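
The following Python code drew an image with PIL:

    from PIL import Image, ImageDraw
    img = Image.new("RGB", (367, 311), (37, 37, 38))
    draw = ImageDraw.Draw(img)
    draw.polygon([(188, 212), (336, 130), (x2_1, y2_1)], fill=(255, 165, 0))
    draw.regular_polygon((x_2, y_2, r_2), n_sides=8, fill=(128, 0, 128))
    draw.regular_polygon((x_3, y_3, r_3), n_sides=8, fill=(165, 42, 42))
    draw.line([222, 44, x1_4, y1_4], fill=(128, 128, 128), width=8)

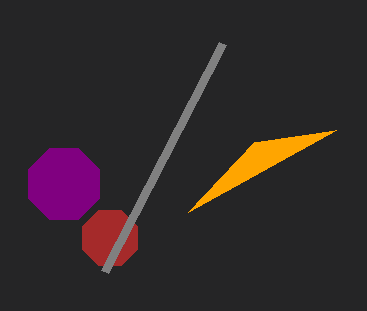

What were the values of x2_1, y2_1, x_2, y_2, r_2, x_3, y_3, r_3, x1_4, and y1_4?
x2_1 = 254; y2_1 = 142; x_2 = 64; y_2 = 184; r_2 = 38; x_3 = 110; y_3 = 238; r_3 = 30; x1_4 = 104; y1_4 = 272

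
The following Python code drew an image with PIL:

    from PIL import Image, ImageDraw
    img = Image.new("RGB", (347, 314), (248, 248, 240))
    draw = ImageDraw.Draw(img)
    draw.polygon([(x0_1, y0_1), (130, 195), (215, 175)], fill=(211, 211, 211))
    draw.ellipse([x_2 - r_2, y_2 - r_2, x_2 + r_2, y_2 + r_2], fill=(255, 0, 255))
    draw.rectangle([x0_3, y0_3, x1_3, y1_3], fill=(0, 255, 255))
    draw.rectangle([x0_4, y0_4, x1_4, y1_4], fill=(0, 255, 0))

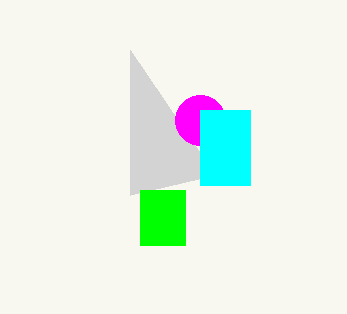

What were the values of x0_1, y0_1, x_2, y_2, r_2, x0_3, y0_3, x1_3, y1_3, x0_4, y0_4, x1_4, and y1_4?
x0_1 = 130, y0_1 = 50, x_2 = 200, y_2 = 120, r_2 = 25, x0_3 = 200, y0_3 = 110, x1_3 = 250, y1_3 = 185, x0_4 = 140, y0_4 = 190, x1_4 = 185, y1_4 = 245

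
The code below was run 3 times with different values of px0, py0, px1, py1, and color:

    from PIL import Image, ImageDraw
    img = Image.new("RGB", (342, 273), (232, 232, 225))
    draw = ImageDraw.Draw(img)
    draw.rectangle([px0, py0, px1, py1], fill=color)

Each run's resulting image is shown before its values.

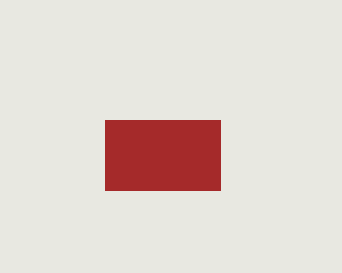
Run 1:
px0 = 105; py0 = 120; px1 = 220; py1 = 190; color = 'brown'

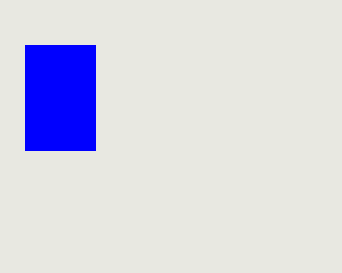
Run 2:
px0 = 25
py0 = 45
px1 = 95
py1 = 150
color = 'blue'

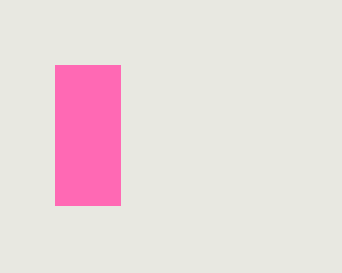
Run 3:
px0 = 55, py0 = 65, px1 = 120, py1 = 205, color = 'hotpink'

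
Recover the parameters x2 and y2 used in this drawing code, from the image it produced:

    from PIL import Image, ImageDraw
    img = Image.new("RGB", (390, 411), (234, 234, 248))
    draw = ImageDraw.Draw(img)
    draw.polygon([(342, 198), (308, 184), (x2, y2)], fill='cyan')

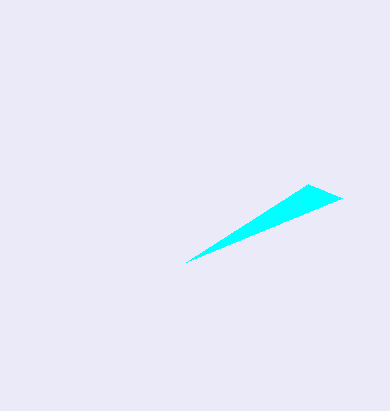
x2 = 186
y2 = 262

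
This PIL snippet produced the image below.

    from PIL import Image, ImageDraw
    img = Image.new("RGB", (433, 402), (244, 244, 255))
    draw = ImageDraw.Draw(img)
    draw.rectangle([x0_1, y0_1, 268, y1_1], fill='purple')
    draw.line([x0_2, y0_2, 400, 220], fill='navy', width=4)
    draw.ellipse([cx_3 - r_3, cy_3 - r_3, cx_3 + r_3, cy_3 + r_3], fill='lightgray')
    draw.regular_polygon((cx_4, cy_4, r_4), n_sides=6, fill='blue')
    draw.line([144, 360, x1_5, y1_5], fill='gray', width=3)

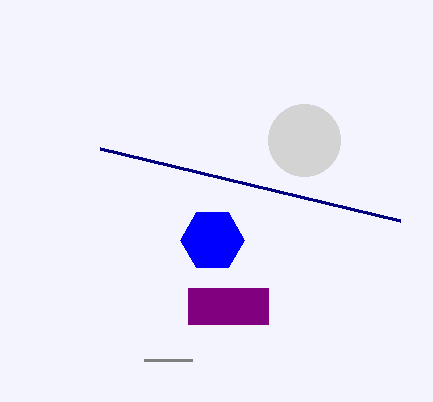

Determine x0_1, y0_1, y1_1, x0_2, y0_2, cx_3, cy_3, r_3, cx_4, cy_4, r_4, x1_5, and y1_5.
x0_1 = 188, y0_1 = 288, y1_1 = 324, x0_2 = 100, y0_2 = 148, cx_3 = 304, cy_3 = 140, r_3 = 36, cx_4 = 212, cy_4 = 240, r_4 = 32, x1_5 = 192, y1_5 = 360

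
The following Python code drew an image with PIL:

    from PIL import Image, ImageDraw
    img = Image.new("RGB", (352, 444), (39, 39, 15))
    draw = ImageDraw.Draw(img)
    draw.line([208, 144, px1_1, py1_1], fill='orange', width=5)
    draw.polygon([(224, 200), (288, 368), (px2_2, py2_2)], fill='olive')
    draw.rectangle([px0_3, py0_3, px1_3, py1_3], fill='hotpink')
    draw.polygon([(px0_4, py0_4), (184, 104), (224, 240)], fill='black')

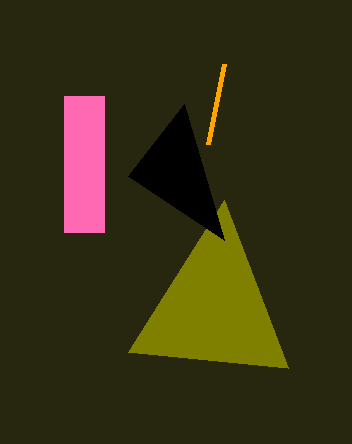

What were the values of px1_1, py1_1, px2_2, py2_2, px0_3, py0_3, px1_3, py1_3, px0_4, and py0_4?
px1_1 = 224; py1_1 = 64; px2_2 = 128; py2_2 = 352; px0_3 = 64; py0_3 = 96; px1_3 = 104; py1_3 = 232; px0_4 = 128; py0_4 = 176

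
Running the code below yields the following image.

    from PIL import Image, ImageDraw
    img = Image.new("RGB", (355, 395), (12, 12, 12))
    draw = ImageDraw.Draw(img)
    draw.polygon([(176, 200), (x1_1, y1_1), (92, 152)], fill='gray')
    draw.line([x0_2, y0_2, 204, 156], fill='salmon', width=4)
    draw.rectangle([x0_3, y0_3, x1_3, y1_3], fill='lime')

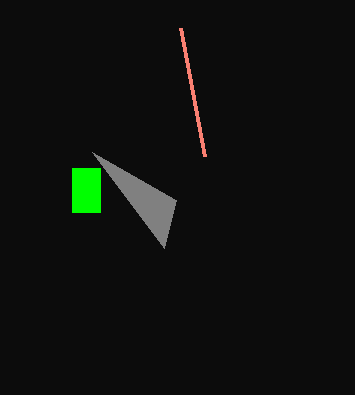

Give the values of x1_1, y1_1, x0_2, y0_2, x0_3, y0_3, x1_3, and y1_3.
x1_1 = 164, y1_1 = 248, x0_2 = 180, y0_2 = 28, x0_3 = 72, y0_3 = 168, x1_3 = 100, y1_3 = 212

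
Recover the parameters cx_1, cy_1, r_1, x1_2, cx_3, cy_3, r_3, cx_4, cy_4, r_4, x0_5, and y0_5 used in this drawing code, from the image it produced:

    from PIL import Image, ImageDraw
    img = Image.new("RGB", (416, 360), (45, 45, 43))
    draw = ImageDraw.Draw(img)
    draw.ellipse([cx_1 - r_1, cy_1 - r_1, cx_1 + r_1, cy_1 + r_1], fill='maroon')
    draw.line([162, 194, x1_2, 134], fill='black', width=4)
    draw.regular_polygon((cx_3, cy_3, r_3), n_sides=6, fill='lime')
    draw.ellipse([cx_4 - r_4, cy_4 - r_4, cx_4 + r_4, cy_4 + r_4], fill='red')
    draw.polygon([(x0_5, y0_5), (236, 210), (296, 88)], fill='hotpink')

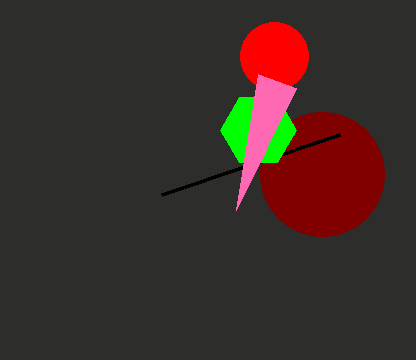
cx_1 = 322
cy_1 = 174
r_1 = 62
x1_2 = 340
cx_3 = 258
cy_3 = 130
r_3 = 38
cx_4 = 274
cy_4 = 56
r_4 = 34
x0_5 = 258
y0_5 = 74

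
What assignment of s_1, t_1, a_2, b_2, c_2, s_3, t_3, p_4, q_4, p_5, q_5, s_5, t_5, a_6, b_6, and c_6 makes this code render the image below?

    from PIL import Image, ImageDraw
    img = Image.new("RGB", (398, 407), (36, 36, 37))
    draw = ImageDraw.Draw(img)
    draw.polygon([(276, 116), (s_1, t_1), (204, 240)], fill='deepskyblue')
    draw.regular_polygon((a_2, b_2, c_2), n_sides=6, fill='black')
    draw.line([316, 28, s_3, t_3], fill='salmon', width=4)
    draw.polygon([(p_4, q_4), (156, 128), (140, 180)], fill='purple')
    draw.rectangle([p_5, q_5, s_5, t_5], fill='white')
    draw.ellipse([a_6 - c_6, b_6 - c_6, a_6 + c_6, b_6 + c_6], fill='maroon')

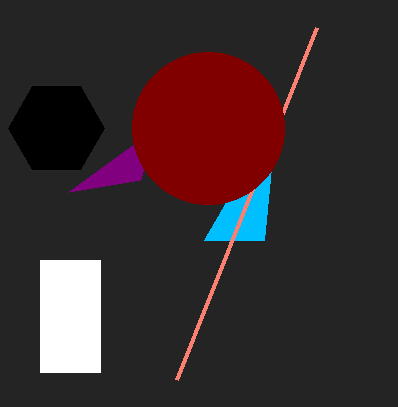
s_1 = 264, t_1 = 240, a_2 = 56, b_2 = 128, c_2 = 48, s_3 = 176, t_3 = 380, p_4 = 68, q_4 = 192, p_5 = 40, q_5 = 260, s_5 = 100, t_5 = 372, a_6 = 208, b_6 = 128, c_6 = 76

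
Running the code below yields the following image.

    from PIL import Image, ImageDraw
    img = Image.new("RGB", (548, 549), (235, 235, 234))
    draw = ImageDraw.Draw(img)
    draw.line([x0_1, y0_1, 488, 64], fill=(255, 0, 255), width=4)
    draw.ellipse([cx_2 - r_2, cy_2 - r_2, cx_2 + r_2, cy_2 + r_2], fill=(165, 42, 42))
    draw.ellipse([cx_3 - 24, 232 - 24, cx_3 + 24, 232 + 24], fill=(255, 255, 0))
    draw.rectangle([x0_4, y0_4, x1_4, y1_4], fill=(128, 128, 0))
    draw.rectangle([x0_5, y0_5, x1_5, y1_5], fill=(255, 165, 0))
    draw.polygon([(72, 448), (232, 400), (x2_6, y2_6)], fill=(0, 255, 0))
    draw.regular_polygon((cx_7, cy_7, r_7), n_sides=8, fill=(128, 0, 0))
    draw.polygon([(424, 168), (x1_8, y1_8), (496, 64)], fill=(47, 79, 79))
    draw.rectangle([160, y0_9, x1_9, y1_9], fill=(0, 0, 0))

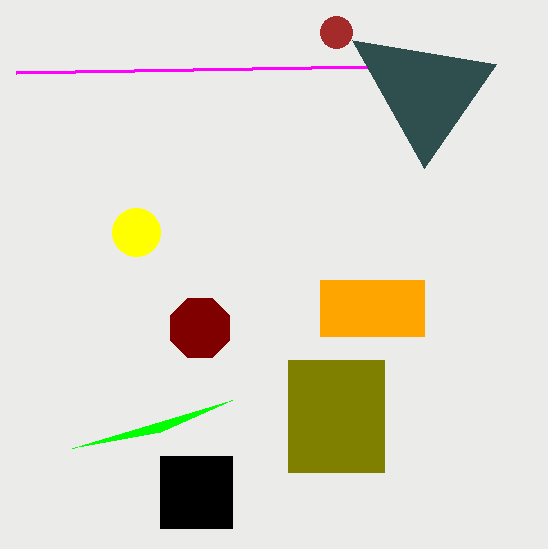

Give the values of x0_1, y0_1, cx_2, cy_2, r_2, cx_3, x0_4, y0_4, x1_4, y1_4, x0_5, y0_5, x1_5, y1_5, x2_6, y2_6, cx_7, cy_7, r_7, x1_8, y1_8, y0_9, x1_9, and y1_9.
x0_1 = 16, y0_1 = 72, cx_2 = 336, cy_2 = 32, r_2 = 16, cx_3 = 136, x0_4 = 288, y0_4 = 360, x1_4 = 384, y1_4 = 472, x0_5 = 320, y0_5 = 280, x1_5 = 424, y1_5 = 336, x2_6 = 160, y2_6 = 432, cx_7 = 200, cy_7 = 328, r_7 = 32, x1_8 = 352, y1_8 = 40, y0_9 = 456, x1_9 = 232, y1_9 = 528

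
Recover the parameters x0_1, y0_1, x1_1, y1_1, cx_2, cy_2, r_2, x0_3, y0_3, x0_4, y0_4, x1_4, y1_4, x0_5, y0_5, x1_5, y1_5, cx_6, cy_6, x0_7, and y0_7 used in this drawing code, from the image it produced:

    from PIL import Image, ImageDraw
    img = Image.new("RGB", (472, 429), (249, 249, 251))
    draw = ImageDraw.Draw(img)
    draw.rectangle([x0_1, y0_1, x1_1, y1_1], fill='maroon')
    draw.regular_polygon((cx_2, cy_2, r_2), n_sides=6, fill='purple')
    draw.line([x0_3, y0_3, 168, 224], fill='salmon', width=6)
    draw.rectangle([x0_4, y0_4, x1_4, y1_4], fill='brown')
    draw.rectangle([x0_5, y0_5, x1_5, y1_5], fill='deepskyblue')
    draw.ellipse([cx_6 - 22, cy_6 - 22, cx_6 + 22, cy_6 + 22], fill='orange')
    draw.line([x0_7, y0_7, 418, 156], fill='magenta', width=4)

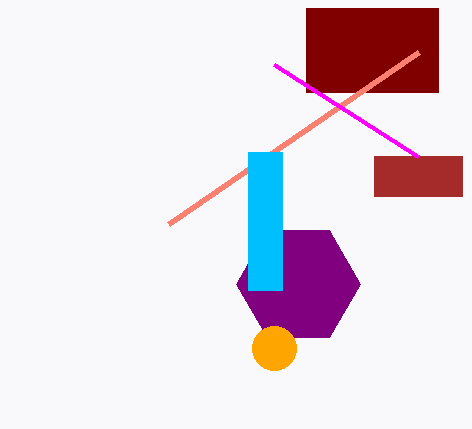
x0_1 = 306; y0_1 = 8; x1_1 = 438; y1_1 = 92; cx_2 = 298; cy_2 = 284; r_2 = 62; x0_3 = 418; y0_3 = 52; x0_4 = 374; y0_4 = 156; x1_4 = 462; y1_4 = 196; x0_5 = 248; y0_5 = 152; x1_5 = 282; y1_5 = 290; cx_6 = 274; cy_6 = 348; x0_7 = 274; y0_7 = 64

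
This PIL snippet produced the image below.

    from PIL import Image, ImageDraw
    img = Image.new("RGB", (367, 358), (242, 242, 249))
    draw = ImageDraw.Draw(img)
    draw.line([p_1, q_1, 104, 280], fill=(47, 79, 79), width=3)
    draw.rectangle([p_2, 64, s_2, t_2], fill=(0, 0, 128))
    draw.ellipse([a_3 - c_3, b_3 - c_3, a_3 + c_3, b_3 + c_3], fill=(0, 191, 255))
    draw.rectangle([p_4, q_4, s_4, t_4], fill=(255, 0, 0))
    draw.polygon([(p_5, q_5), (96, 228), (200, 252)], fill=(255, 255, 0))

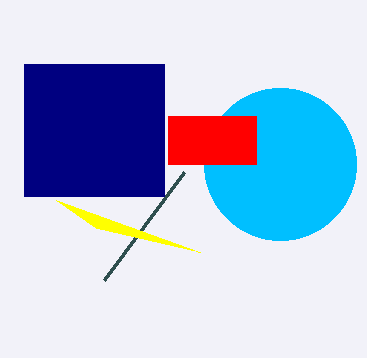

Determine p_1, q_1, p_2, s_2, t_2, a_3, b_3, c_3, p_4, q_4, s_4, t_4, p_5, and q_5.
p_1 = 184, q_1 = 172, p_2 = 24, s_2 = 164, t_2 = 196, a_3 = 280, b_3 = 164, c_3 = 76, p_4 = 168, q_4 = 116, s_4 = 256, t_4 = 164, p_5 = 56, q_5 = 200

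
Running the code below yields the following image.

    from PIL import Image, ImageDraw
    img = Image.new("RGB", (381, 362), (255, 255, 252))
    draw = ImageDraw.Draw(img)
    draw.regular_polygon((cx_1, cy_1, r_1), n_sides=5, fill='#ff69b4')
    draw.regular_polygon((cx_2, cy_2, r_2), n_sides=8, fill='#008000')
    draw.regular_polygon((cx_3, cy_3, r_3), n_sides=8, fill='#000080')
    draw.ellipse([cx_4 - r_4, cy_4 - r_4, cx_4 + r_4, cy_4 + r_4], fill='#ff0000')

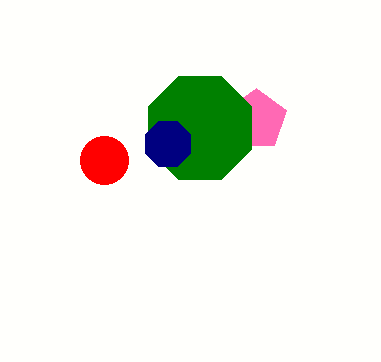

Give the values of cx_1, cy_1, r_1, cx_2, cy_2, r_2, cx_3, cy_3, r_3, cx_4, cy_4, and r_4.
cx_1 = 256
cy_1 = 120
r_1 = 32
cx_2 = 200
cy_2 = 128
r_2 = 56
cx_3 = 168
cy_3 = 144
r_3 = 24
cx_4 = 104
cy_4 = 160
r_4 = 24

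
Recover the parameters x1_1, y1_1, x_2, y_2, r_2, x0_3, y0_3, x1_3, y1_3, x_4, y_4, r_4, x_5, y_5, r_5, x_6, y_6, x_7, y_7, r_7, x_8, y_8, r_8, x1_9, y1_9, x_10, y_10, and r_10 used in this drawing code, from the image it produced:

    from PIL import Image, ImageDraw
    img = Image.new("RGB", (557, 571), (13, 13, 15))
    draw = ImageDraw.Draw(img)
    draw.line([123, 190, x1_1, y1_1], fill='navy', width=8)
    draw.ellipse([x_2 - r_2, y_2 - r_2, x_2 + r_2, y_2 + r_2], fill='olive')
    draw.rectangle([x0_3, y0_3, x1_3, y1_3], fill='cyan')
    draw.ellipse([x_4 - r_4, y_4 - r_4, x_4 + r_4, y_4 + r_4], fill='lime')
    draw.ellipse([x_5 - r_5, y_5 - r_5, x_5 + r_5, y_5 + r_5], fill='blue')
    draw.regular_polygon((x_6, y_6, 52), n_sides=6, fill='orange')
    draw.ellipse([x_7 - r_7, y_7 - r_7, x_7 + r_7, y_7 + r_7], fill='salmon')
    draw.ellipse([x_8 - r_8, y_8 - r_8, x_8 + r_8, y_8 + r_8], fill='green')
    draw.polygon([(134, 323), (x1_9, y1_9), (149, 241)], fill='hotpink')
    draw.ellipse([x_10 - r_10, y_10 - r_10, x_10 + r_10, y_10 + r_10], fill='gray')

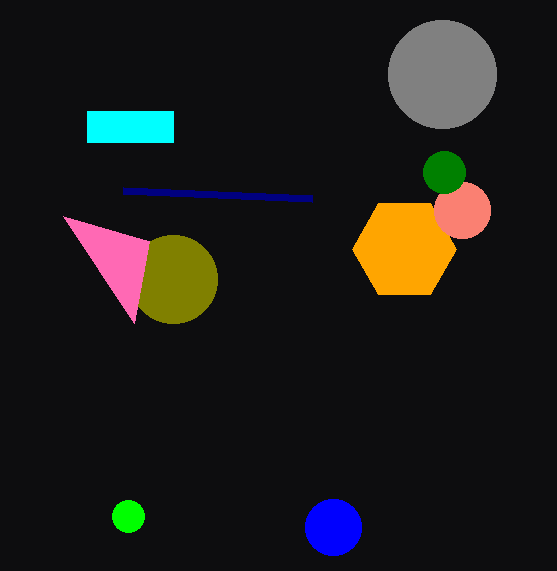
x1_1 = 312, y1_1 = 198, x_2 = 173, y_2 = 279, r_2 = 44, x0_3 = 87, y0_3 = 111, x1_3 = 173, y1_3 = 142, x_4 = 128, y_4 = 516, r_4 = 16, x_5 = 333, y_5 = 527, r_5 = 28, x_6 = 404, y_6 = 249, x_7 = 462, y_7 = 210, r_7 = 28, x_8 = 444, y_8 = 172, r_8 = 21, x1_9 = 63, y1_9 = 216, x_10 = 442, y_10 = 74, r_10 = 54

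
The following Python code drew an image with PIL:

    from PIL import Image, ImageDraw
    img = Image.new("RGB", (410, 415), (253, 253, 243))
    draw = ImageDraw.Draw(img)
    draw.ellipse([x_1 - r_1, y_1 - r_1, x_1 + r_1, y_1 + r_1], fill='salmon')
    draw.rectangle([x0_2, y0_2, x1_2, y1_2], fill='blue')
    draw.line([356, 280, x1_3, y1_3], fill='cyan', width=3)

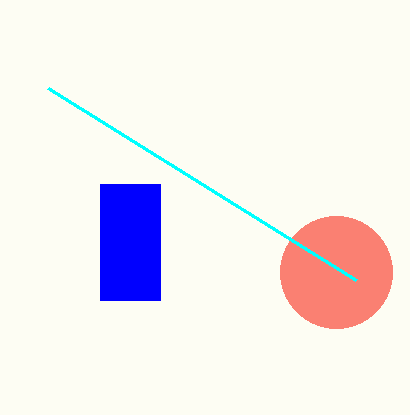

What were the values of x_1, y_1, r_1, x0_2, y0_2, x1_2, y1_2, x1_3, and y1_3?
x_1 = 336; y_1 = 272; r_1 = 56; x0_2 = 100; y0_2 = 184; x1_2 = 160; y1_2 = 300; x1_3 = 48; y1_3 = 88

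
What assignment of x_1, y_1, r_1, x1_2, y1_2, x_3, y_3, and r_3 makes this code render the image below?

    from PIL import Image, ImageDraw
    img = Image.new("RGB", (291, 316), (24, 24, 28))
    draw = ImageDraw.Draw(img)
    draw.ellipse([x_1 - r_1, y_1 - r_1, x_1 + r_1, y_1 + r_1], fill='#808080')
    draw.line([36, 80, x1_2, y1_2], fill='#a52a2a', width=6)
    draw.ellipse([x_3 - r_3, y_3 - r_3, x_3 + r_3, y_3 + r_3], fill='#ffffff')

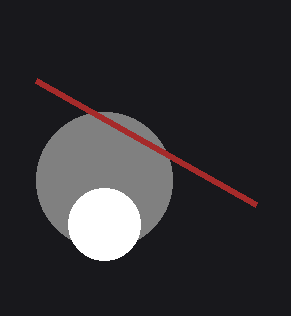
x_1 = 104; y_1 = 180; r_1 = 68; x1_2 = 256; y1_2 = 204; x_3 = 104; y_3 = 224; r_3 = 36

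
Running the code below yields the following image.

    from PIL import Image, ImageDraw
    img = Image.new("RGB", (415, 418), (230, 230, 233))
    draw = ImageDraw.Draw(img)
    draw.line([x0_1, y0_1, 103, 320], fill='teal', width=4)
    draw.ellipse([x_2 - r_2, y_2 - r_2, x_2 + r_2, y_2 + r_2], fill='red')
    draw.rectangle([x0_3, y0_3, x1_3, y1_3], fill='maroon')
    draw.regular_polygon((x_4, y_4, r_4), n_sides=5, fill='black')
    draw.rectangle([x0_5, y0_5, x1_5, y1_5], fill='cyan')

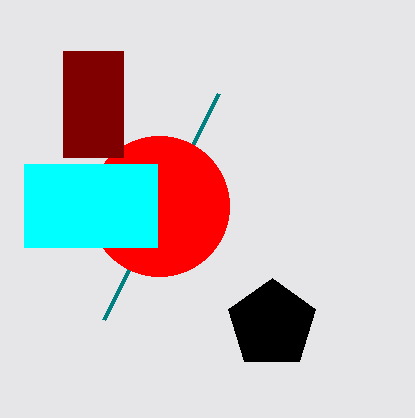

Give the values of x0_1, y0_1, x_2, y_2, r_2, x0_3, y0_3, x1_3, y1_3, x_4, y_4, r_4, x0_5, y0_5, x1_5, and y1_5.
x0_1 = 218
y0_1 = 94
x_2 = 159
y_2 = 206
r_2 = 70
x0_3 = 63
y0_3 = 51
x1_3 = 123
y1_3 = 157
x_4 = 272
y_4 = 324
r_4 = 46
x0_5 = 24
y0_5 = 164
x1_5 = 157
y1_5 = 247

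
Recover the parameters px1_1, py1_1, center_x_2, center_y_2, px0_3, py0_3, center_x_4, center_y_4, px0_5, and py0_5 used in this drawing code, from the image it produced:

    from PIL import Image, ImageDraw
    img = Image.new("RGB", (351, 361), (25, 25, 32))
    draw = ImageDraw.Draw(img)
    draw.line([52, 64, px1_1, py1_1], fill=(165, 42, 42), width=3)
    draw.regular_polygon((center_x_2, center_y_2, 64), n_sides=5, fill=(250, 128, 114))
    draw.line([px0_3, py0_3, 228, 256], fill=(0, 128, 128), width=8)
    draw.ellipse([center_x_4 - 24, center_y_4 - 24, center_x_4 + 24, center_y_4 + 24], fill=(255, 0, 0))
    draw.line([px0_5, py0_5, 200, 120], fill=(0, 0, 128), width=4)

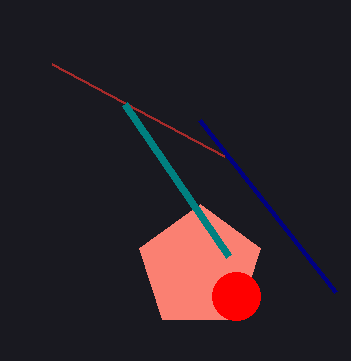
px1_1 = 224
py1_1 = 156
center_x_2 = 200
center_y_2 = 268
px0_3 = 124
py0_3 = 104
center_x_4 = 236
center_y_4 = 296
px0_5 = 336
py0_5 = 292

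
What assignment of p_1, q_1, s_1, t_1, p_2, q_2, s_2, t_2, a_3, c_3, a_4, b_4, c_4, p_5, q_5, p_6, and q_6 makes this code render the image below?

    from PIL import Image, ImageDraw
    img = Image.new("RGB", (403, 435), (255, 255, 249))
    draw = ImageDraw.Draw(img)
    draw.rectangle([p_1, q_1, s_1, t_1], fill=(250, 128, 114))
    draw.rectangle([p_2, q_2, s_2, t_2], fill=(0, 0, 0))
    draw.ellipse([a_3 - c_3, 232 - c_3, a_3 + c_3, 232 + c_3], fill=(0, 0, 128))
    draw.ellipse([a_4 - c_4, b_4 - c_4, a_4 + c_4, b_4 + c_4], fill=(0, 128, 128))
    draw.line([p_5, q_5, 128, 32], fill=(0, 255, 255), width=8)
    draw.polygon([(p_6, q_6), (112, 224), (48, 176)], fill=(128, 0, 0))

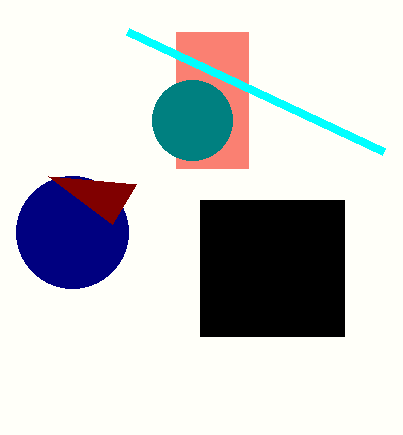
p_1 = 176; q_1 = 32; s_1 = 248; t_1 = 168; p_2 = 200; q_2 = 200; s_2 = 344; t_2 = 336; a_3 = 72; c_3 = 56; a_4 = 192; b_4 = 120; c_4 = 40; p_5 = 384; q_5 = 152; p_6 = 136; q_6 = 184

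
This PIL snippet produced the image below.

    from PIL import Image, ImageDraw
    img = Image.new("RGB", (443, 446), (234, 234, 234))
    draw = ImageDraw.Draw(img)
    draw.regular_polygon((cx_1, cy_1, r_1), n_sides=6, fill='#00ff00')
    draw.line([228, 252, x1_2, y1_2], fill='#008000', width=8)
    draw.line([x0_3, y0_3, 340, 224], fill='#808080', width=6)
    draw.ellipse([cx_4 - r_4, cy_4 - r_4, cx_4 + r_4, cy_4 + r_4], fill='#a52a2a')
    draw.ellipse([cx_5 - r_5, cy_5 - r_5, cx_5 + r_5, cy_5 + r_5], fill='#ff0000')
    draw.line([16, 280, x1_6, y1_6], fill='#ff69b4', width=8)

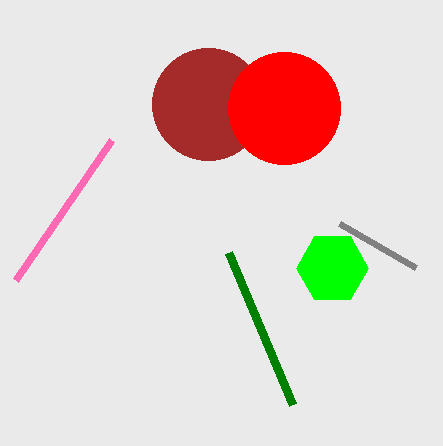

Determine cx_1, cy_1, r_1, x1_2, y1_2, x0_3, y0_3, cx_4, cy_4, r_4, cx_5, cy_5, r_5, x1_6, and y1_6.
cx_1 = 332
cy_1 = 268
r_1 = 36
x1_2 = 292
y1_2 = 404
x0_3 = 416
y0_3 = 268
cx_4 = 208
cy_4 = 104
r_4 = 56
cx_5 = 284
cy_5 = 108
r_5 = 56
x1_6 = 112
y1_6 = 140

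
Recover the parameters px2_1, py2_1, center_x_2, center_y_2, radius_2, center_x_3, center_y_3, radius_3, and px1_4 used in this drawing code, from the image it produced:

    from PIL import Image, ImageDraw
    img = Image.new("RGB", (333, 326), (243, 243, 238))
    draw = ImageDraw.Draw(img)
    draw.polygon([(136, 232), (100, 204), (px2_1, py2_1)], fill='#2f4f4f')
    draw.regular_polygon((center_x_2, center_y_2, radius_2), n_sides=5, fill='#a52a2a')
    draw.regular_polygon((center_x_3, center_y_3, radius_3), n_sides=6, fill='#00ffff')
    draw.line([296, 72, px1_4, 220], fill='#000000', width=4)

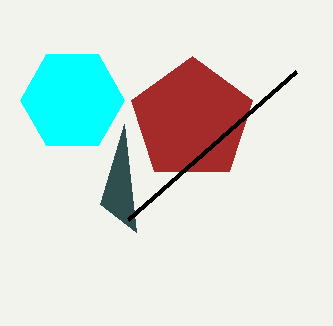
px2_1 = 124; py2_1 = 124; center_x_2 = 192; center_y_2 = 120; radius_2 = 64; center_x_3 = 72; center_y_3 = 100; radius_3 = 52; px1_4 = 128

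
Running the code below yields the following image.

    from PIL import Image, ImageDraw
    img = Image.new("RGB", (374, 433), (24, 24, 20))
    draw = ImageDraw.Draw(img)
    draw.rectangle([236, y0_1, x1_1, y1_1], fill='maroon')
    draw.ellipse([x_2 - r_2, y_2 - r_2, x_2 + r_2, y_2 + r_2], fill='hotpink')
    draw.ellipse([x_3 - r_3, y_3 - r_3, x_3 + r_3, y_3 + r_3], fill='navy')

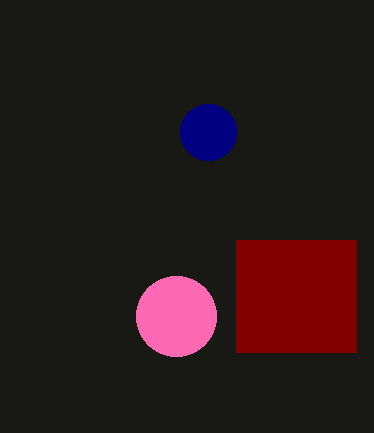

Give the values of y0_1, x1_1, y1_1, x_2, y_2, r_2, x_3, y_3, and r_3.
y0_1 = 240; x1_1 = 356; y1_1 = 352; x_2 = 176; y_2 = 316; r_2 = 40; x_3 = 208; y_3 = 132; r_3 = 28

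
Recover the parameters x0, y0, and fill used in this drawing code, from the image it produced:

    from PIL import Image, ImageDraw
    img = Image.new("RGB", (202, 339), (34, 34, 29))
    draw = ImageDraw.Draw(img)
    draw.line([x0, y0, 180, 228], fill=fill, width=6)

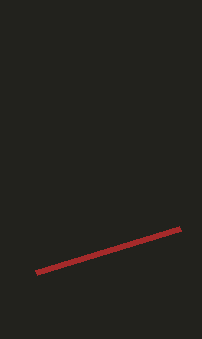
x0 = 36; y0 = 272; fill = 'brown'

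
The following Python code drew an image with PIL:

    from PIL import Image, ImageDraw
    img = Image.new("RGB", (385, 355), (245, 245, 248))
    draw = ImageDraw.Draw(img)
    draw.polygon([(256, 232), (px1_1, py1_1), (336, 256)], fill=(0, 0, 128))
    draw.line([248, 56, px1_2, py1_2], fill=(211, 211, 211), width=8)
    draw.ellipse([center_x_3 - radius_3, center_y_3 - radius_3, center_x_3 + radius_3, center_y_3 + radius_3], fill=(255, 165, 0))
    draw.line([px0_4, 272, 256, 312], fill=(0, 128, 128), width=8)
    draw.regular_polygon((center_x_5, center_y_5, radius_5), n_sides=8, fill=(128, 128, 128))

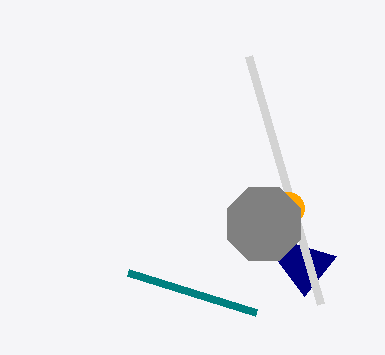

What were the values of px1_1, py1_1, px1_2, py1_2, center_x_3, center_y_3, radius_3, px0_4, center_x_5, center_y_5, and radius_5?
px1_1 = 304; py1_1 = 296; px1_2 = 320; py1_2 = 304; center_x_3 = 288; center_y_3 = 208; radius_3 = 16; px0_4 = 128; center_x_5 = 264; center_y_5 = 224; radius_5 = 40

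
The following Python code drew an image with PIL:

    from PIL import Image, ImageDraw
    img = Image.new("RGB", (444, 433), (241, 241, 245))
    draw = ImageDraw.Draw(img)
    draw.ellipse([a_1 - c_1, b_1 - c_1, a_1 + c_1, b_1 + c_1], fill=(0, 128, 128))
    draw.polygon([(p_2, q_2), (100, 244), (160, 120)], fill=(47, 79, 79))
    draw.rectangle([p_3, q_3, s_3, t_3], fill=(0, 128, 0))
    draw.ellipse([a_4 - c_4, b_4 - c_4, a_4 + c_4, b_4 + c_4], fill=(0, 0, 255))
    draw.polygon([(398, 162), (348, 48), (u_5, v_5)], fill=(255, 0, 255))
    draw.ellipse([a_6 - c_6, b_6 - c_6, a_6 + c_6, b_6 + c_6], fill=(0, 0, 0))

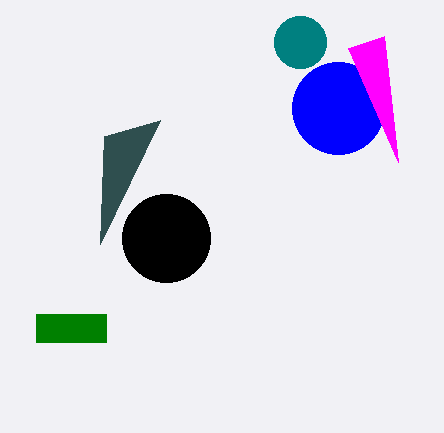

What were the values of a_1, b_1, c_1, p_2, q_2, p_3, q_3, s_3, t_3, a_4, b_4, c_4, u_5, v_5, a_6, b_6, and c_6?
a_1 = 300; b_1 = 42; c_1 = 26; p_2 = 104; q_2 = 136; p_3 = 36; q_3 = 314; s_3 = 106; t_3 = 342; a_4 = 338; b_4 = 108; c_4 = 46; u_5 = 384; v_5 = 36; a_6 = 166; b_6 = 238; c_6 = 44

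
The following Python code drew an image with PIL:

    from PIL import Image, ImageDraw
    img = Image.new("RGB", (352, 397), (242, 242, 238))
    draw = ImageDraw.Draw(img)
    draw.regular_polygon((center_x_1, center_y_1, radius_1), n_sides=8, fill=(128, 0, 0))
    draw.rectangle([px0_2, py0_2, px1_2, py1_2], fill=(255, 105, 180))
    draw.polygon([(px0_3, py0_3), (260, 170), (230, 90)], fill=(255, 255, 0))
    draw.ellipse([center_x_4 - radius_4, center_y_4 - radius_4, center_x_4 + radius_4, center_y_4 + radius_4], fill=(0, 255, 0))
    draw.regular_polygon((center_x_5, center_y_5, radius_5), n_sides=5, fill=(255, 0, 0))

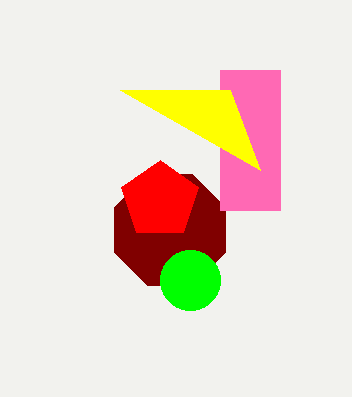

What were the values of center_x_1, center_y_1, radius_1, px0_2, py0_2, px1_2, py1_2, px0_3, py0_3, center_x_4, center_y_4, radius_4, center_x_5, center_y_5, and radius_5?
center_x_1 = 170, center_y_1 = 230, radius_1 = 60, px0_2 = 220, py0_2 = 70, px1_2 = 280, py1_2 = 210, px0_3 = 120, py0_3 = 90, center_x_4 = 190, center_y_4 = 280, radius_4 = 30, center_x_5 = 160, center_y_5 = 200, radius_5 = 40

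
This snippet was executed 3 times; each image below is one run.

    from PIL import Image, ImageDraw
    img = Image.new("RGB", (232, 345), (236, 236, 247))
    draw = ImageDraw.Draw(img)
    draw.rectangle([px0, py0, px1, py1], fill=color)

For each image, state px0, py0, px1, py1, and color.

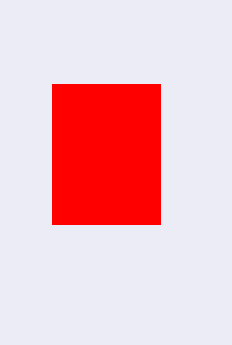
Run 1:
px0 = 52; py0 = 84; px1 = 160; py1 = 224; color = 'red'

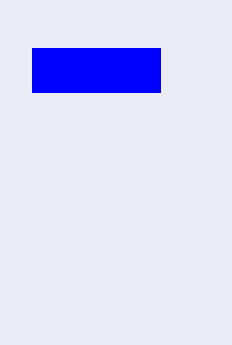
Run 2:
px0 = 32
py0 = 48
px1 = 160
py1 = 92
color = 'blue'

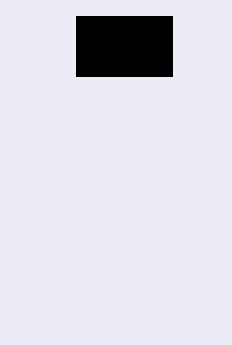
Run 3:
px0 = 76, py0 = 16, px1 = 172, py1 = 76, color = 'black'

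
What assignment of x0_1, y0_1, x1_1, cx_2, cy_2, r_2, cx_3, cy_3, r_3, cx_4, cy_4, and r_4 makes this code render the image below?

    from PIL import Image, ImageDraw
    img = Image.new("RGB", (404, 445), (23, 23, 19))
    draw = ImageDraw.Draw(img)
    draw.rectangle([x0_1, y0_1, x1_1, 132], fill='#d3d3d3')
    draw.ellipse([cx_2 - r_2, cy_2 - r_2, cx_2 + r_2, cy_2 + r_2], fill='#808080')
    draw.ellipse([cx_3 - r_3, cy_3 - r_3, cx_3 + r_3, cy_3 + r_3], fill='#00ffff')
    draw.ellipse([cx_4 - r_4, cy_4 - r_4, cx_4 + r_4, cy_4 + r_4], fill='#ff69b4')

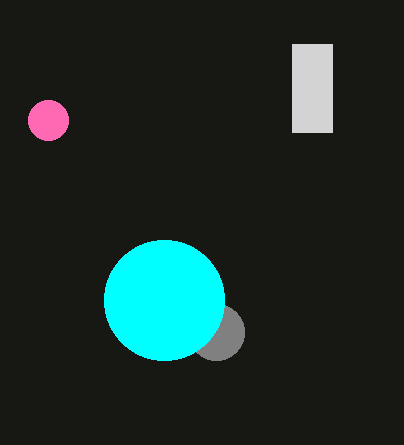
x0_1 = 292; y0_1 = 44; x1_1 = 332; cx_2 = 216; cy_2 = 332; r_2 = 28; cx_3 = 164; cy_3 = 300; r_3 = 60; cx_4 = 48; cy_4 = 120; r_4 = 20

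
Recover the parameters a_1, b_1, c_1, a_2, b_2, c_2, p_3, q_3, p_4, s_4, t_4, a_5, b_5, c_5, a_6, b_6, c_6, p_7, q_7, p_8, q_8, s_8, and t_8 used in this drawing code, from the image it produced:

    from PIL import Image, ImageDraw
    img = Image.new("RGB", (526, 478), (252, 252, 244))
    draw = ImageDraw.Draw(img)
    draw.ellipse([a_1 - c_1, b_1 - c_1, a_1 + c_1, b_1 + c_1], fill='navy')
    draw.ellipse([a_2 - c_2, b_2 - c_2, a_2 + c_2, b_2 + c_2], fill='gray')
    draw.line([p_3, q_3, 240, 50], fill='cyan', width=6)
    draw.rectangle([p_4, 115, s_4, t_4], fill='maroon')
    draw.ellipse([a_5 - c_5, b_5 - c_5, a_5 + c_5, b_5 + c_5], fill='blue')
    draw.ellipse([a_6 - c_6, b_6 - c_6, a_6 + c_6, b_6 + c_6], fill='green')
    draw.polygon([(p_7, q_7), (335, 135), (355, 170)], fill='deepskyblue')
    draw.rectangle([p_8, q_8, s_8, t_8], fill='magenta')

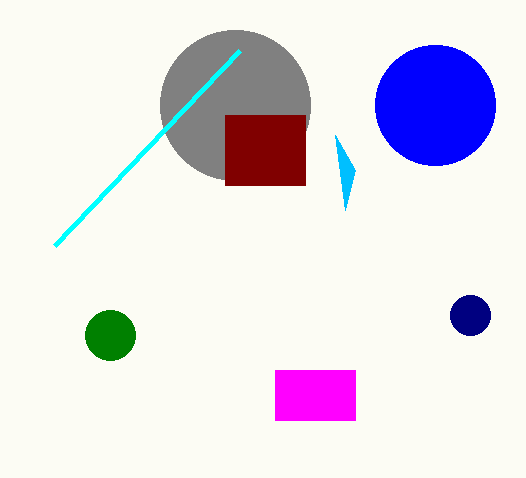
a_1 = 470, b_1 = 315, c_1 = 20, a_2 = 235, b_2 = 105, c_2 = 75, p_3 = 55, q_3 = 245, p_4 = 225, s_4 = 305, t_4 = 185, a_5 = 435, b_5 = 105, c_5 = 60, a_6 = 110, b_6 = 335, c_6 = 25, p_7 = 345, q_7 = 210, p_8 = 275, q_8 = 370, s_8 = 355, t_8 = 420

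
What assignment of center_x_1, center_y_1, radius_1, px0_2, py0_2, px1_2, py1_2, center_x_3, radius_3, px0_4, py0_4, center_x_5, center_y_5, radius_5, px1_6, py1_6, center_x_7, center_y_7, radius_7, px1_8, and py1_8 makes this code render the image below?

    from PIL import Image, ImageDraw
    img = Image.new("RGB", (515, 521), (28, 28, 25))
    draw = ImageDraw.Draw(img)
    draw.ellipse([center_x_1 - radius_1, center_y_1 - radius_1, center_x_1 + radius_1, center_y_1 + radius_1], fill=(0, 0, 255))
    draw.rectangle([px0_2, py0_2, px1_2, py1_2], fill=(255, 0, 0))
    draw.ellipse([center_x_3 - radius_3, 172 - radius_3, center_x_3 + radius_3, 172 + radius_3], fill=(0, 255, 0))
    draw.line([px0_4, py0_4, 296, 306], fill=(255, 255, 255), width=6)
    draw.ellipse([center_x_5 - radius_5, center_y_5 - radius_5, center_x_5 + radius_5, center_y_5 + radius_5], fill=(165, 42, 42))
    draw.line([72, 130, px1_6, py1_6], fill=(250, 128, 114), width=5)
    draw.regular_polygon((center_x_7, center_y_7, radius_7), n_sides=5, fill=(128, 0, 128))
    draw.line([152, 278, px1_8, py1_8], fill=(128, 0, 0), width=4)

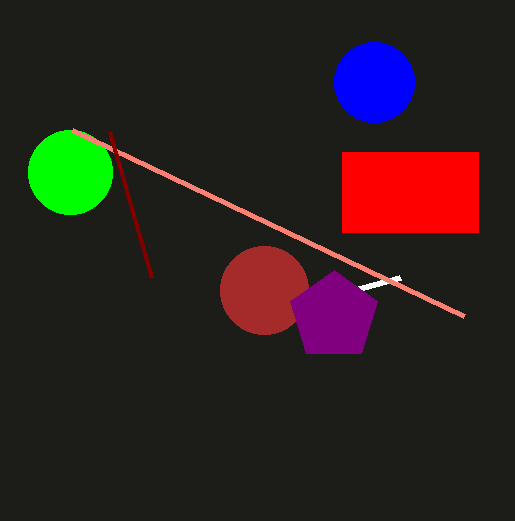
center_x_1 = 374, center_y_1 = 82, radius_1 = 40, px0_2 = 342, py0_2 = 152, px1_2 = 478, py1_2 = 232, center_x_3 = 70, radius_3 = 42, px0_4 = 400, py0_4 = 278, center_x_5 = 264, center_y_5 = 290, radius_5 = 44, px1_6 = 464, py1_6 = 316, center_x_7 = 334, center_y_7 = 316, radius_7 = 46, px1_8 = 110, py1_8 = 132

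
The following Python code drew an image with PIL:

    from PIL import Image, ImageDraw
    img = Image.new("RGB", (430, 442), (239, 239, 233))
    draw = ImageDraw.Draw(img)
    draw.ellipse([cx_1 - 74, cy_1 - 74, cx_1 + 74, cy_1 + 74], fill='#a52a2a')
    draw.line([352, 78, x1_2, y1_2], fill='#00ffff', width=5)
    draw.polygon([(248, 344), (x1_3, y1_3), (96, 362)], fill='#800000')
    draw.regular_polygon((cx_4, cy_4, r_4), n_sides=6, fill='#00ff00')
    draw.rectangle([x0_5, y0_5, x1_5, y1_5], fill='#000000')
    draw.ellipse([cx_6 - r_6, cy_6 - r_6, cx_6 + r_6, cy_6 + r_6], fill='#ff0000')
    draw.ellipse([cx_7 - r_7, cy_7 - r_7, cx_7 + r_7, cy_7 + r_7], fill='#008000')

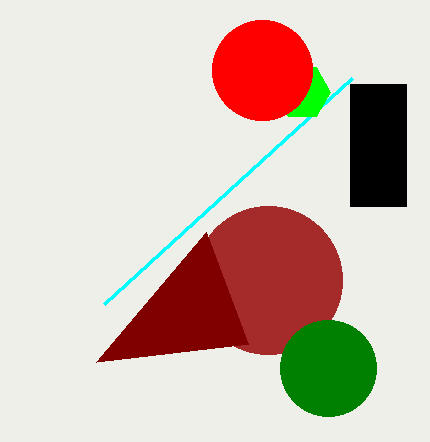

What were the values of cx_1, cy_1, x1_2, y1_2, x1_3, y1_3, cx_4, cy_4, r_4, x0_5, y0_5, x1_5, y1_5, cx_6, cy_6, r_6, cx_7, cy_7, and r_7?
cx_1 = 268; cy_1 = 280; x1_2 = 104; y1_2 = 304; x1_3 = 206; y1_3 = 232; cx_4 = 302; cy_4 = 92; r_4 = 28; x0_5 = 350; y0_5 = 84; x1_5 = 406; y1_5 = 206; cx_6 = 262; cy_6 = 70; r_6 = 50; cx_7 = 328; cy_7 = 368; r_7 = 48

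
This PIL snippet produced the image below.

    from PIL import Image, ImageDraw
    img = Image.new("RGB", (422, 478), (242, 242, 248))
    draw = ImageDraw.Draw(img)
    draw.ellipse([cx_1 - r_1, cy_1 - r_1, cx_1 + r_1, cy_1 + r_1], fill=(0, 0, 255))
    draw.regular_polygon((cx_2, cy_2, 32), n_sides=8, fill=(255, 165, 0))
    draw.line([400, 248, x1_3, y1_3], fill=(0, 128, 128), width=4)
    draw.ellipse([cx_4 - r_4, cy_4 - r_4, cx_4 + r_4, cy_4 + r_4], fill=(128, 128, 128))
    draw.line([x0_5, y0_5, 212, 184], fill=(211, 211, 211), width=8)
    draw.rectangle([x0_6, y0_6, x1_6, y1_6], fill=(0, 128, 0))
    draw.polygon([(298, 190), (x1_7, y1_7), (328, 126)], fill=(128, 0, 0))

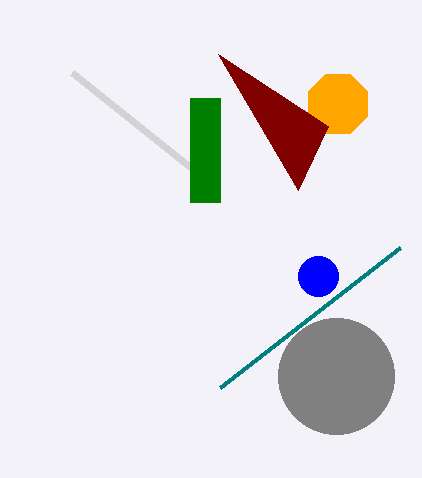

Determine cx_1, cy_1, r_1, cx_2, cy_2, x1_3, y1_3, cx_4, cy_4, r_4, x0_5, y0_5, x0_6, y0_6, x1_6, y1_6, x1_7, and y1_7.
cx_1 = 318
cy_1 = 276
r_1 = 20
cx_2 = 338
cy_2 = 104
x1_3 = 220
y1_3 = 388
cx_4 = 336
cy_4 = 376
r_4 = 58
x0_5 = 72
y0_5 = 72
x0_6 = 190
y0_6 = 98
x1_6 = 220
y1_6 = 202
x1_7 = 218
y1_7 = 54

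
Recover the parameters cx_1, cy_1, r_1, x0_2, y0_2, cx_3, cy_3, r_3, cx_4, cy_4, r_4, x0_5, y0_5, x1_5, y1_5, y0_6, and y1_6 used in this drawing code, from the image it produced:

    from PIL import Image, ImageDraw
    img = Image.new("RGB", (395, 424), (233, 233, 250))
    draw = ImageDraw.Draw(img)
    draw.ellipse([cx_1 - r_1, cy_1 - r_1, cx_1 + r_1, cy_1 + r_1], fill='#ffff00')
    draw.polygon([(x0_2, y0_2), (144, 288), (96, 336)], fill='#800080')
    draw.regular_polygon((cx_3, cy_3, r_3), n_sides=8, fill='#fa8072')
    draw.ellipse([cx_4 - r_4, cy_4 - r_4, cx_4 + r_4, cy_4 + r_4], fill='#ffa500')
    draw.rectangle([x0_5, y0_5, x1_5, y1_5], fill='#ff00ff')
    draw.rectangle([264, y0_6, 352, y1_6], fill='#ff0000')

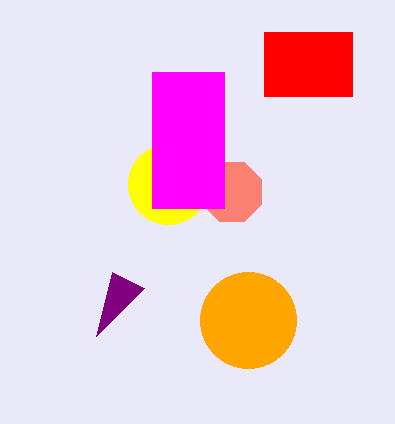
cx_1 = 168
cy_1 = 184
r_1 = 40
x0_2 = 112
y0_2 = 272
cx_3 = 232
cy_3 = 192
r_3 = 32
cx_4 = 248
cy_4 = 320
r_4 = 48
x0_5 = 152
y0_5 = 72
x1_5 = 224
y1_5 = 208
y0_6 = 32
y1_6 = 96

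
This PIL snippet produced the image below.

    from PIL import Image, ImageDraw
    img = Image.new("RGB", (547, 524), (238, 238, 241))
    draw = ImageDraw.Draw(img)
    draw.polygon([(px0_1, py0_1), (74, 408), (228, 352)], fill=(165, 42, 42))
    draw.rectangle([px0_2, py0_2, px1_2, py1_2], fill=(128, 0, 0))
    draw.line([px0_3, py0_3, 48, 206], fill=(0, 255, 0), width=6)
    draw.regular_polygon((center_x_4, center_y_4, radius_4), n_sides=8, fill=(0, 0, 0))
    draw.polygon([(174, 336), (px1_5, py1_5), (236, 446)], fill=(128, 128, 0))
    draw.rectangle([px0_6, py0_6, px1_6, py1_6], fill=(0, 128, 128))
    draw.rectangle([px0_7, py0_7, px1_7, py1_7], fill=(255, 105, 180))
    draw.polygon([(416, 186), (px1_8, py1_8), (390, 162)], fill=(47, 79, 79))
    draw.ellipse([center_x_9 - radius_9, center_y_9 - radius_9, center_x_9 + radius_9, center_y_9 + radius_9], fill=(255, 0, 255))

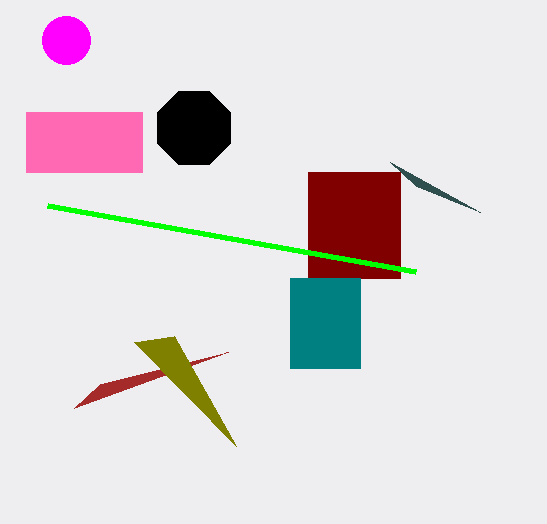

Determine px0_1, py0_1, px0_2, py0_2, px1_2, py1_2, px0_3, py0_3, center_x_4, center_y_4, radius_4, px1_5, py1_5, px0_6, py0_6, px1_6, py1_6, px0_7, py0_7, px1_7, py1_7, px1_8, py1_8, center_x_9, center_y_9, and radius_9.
px0_1 = 100; py0_1 = 384; px0_2 = 308; py0_2 = 172; px1_2 = 400; py1_2 = 278; px0_3 = 416; py0_3 = 272; center_x_4 = 194; center_y_4 = 128; radius_4 = 40; px1_5 = 134; py1_5 = 342; px0_6 = 290; py0_6 = 278; px1_6 = 360; py1_6 = 368; px0_7 = 26; py0_7 = 112; px1_7 = 142; py1_7 = 172; px1_8 = 480; py1_8 = 212; center_x_9 = 66; center_y_9 = 40; radius_9 = 24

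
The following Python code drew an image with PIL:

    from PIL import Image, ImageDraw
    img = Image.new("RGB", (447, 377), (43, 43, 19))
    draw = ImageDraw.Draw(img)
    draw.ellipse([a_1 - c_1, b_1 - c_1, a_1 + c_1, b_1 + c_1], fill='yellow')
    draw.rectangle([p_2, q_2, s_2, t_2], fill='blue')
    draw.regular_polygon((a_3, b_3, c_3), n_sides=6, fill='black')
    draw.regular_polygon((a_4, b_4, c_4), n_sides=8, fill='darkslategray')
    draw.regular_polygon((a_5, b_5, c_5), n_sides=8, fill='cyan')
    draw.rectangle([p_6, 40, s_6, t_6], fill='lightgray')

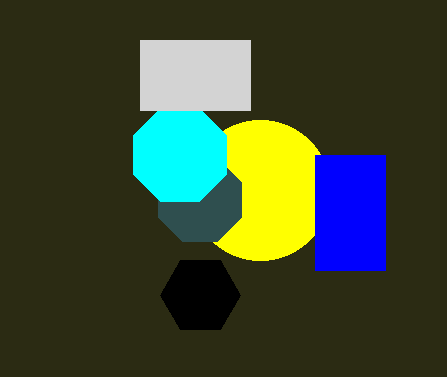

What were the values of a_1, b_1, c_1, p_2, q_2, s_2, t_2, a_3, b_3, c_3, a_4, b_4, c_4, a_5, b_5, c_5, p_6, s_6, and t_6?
a_1 = 260, b_1 = 190, c_1 = 70, p_2 = 315, q_2 = 155, s_2 = 385, t_2 = 270, a_3 = 200, b_3 = 295, c_3 = 40, a_4 = 200, b_4 = 200, c_4 = 45, a_5 = 180, b_5 = 155, c_5 = 50, p_6 = 140, s_6 = 250, t_6 = 110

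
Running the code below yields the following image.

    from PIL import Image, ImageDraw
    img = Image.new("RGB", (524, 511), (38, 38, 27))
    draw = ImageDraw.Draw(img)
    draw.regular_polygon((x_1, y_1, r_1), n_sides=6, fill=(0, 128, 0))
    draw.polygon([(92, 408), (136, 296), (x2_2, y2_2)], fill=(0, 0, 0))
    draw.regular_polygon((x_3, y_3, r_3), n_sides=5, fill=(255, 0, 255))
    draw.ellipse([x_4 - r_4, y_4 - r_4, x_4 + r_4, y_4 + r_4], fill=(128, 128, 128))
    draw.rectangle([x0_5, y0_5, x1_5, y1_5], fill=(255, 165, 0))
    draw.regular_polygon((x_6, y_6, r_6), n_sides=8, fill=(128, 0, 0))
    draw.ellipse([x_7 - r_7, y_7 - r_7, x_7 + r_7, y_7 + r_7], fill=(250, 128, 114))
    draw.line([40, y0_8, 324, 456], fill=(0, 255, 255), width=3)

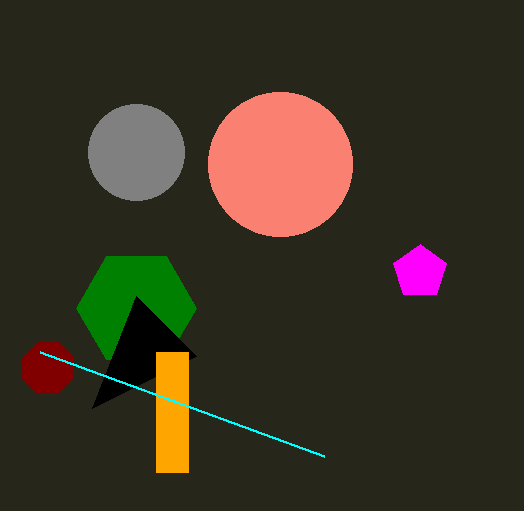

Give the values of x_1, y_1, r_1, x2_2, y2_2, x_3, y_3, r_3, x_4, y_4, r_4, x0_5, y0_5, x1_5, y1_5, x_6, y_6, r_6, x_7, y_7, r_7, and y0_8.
x_1 = 136, y_1 = 308, r_1 = 60, x2_2 = 196, y2_2 = 356, x_3 = 420, y_3 = 272, r_3 = 28, x_4 = 136, y_4 = 152, r_4 = 48, x0_5 = 156, y0_5 = 352, x1_5 = 188, y1_5 = 472, x_6 = 48, y_6 = 368, r_6 = 28, x_7 = 280, y_7 = 164, r_7 = 72, y0_8 = 352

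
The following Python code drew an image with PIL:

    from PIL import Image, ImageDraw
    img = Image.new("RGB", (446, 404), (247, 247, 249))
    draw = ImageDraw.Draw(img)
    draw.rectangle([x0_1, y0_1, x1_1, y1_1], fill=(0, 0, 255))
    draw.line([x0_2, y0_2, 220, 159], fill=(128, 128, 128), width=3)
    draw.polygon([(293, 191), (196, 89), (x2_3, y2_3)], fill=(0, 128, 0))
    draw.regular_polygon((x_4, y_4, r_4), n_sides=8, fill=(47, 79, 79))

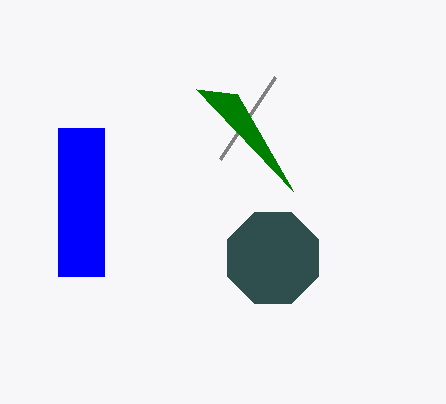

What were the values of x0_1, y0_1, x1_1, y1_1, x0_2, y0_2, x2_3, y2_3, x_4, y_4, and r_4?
x0_1 = 58; y0_1 = 128; x1_1 = 104; y1_1 = 276; x0_2 = 275; y0_2 = 77; x2_3 = 237; y2_3 = 94; x_4 = 273; y_4 = 258; r_4 = 49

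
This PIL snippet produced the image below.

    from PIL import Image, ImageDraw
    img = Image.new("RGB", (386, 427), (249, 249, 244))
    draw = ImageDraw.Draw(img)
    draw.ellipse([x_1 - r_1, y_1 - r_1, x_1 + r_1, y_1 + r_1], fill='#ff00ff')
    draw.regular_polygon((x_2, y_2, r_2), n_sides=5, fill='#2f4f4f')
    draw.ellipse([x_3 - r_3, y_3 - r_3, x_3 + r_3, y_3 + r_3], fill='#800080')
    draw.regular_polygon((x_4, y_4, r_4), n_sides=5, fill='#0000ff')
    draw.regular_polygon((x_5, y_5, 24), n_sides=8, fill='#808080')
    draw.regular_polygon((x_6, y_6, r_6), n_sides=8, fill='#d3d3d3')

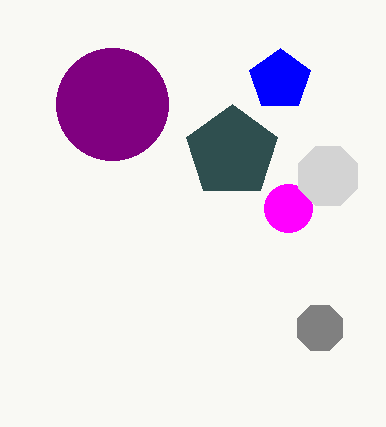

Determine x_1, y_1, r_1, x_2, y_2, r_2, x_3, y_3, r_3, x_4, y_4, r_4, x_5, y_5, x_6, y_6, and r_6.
x_1 = 288
y_1 = 208
r_1 = 24
x_2 = 232
y_2 = 152
r_2 = 48
x_3 = 112
y_3 = 104
r_3 = 56
x_4 = 280
y_4 = 80
r_4 = 32
x_5 = 320
y_5 = 328
x_6 = 328
y_6 = 176
r_6 = 32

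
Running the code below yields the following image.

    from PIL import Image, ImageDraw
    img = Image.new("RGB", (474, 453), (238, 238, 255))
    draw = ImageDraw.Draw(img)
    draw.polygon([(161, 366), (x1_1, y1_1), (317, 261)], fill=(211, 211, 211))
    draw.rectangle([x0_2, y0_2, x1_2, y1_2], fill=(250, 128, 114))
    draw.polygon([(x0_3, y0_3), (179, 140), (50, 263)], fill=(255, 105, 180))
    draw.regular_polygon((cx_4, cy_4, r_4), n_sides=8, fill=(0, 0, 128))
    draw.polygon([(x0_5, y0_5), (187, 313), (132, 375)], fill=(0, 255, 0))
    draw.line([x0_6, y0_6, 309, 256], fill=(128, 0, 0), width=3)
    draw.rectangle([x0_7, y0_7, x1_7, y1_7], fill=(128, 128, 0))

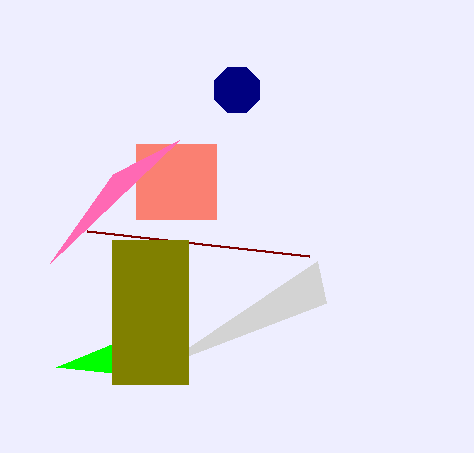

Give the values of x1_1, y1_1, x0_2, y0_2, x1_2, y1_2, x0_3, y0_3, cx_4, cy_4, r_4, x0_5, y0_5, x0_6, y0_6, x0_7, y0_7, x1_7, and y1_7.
x1_1 = 326, y1_1 = 303, x0_2 = 136, y0_2 = 144, x1_2 = 216, y1_2 = 219, x0_3 = 113, y0_3 = 174, cx_4 = 237, cy_4 = 90, r_4 = 24, x0_5 = 56, y0_5 = 367, x0_6 = 87, y0_6 = 231, x0_7 = 112, y0_7 = 240, x1_7 = 188, y1_7 = 384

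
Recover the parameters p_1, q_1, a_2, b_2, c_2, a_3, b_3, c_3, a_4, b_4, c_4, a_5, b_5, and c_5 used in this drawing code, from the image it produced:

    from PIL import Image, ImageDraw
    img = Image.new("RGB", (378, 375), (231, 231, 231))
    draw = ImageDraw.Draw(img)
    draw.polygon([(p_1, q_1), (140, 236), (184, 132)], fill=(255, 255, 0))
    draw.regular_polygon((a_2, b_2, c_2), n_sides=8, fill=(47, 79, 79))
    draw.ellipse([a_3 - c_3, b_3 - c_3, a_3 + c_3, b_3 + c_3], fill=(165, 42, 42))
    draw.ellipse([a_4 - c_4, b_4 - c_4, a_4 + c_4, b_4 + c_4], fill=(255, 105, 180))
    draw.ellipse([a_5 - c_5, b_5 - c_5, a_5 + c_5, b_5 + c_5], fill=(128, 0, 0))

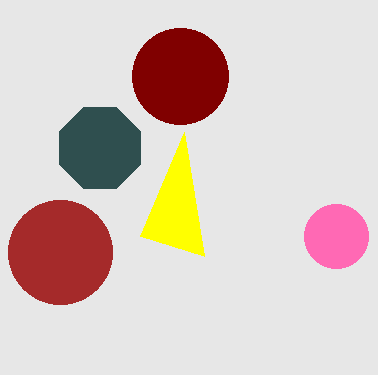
p_1 = 204
q_1 = 256
a_2 = 100
b_2 = 148
c_2 = 44
a_3 = 60
b_3 = 252
c_3 = 52
a_4 = 336
b_4 = 236
c_4 = 32
a_5 = 180
b_5 = 76
c_5 = 48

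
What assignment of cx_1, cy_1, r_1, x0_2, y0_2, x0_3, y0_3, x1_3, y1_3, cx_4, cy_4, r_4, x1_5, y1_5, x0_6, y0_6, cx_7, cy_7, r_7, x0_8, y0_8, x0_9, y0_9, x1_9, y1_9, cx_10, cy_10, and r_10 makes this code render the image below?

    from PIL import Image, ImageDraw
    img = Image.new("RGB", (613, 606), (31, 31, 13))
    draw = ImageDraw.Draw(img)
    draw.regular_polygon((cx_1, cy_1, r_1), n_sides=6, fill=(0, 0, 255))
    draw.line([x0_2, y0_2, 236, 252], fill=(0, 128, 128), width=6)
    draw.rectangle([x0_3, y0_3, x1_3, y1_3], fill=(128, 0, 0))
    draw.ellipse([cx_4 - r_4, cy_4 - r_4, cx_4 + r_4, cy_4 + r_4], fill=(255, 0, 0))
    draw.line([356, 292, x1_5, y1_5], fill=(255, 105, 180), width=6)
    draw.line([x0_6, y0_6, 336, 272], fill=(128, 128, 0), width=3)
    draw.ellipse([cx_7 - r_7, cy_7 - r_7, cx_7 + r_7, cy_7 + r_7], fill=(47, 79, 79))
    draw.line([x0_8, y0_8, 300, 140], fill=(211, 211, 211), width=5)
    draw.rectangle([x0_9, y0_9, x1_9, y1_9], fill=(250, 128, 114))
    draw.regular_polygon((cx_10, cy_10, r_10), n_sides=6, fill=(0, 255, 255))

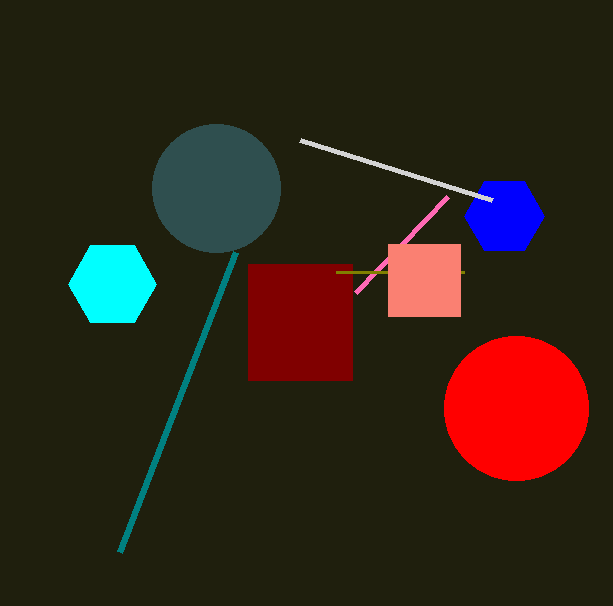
cx_1 = 504
cy_1 = 216
r_1 = 40
x0_2 = 120
y0_2 = 552
x0_3 = 248
y0_3 = 264
x1_3 = 352
y1_3 = 380
cx_4 = 516
cy_4 = 408
r_4 = 72
x1_5 = 448
y1_5 = 196
x0_6 = 464
y0_6 = 272
cx_7 = 216
cy_7 = 188
r_7 = 64
x0_8 = 492
y0_8 = 200
x0_9 = 388
y0_9 = 244
x1_9 = 460
y1_9 = 316
cx_10 = 112
cy_10 = 284
r_10 = 44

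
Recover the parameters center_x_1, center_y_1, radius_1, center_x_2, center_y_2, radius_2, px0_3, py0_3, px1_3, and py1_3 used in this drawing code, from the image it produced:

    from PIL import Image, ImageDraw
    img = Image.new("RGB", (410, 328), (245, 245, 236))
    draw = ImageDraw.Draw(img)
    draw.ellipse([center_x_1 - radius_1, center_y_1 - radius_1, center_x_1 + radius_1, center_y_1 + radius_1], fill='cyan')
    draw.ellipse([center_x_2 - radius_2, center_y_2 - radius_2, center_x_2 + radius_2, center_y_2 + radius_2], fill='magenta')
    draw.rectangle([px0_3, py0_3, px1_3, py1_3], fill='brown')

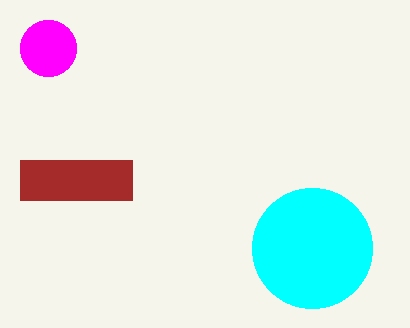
center_x_1 = 312
center_y_1 = 248
radius_1 = 60
center_x_2 = 48
center_y_2 = 48
radius_2 = 28
px0_3 = 20
py0_3 = 160
px1_3 = 132
py1_3 = 200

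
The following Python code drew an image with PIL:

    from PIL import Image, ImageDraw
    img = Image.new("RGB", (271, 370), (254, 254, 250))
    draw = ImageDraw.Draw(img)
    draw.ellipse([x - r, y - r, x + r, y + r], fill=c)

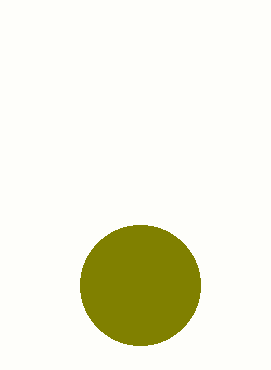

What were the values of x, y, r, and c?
x = 140
y = 285
r = 60
c = 'olive'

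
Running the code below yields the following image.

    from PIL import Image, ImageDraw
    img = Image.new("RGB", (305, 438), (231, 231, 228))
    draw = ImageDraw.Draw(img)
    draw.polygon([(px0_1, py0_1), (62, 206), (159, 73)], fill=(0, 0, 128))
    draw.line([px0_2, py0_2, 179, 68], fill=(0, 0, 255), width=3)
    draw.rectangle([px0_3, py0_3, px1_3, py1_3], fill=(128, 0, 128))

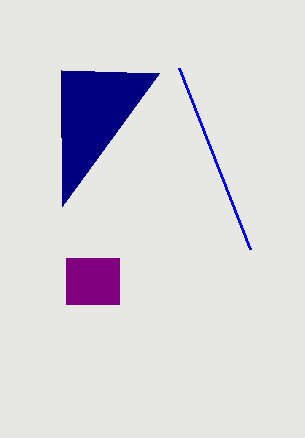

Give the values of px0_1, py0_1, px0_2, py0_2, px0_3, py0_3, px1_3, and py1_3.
px0_1 = 61; py0_1 = 70; px0_2 = 250; py0_2 = 249; px0_3 = 66; py0_3 = 258; px1_3 = 119; py1_3 = 304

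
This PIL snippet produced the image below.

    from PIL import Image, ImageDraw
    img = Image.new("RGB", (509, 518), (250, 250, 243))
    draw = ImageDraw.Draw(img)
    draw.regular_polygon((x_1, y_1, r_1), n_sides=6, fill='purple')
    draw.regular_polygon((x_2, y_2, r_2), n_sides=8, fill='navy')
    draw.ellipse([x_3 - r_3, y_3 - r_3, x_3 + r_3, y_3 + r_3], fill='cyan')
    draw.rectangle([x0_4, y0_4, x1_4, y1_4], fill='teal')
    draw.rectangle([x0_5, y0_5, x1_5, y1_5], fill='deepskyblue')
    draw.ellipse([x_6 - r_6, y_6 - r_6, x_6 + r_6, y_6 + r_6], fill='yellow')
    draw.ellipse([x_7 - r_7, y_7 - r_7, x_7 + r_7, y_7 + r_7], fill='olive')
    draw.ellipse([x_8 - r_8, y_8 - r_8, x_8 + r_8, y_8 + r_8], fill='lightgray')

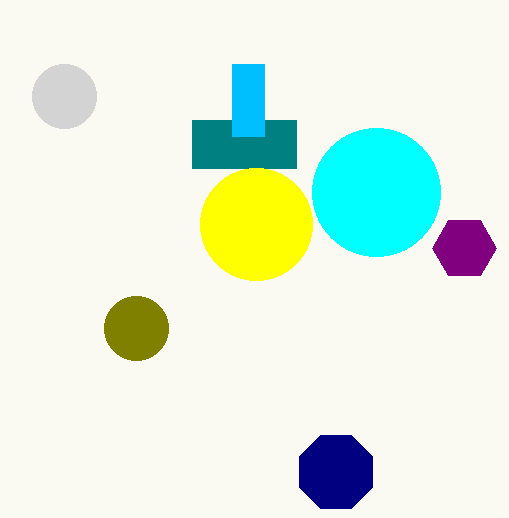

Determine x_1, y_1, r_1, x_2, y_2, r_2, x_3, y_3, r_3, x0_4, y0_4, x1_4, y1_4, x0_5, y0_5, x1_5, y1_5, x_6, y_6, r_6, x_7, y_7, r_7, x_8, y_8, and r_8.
x_1 = 464, y_1 = 248, r_1 = 32, x_2 = 336, y_2 = 472, r_2 = 40, x_3 = 376, y_3 = 192, r_3 = 64, x0_4 = 192, y0_4 = 120, x1_4 = 296, y1_4 = 168, x0_5 = 232, y0_5 = 64, x1_5 = 264, y1_5 = 136, x_6 = 256, y_6 = 224, r_6 = 56, x_7 = 136, y_7 = 328, r_7 = 32, x_8 = 64, y_8 = 96, r_8 = 32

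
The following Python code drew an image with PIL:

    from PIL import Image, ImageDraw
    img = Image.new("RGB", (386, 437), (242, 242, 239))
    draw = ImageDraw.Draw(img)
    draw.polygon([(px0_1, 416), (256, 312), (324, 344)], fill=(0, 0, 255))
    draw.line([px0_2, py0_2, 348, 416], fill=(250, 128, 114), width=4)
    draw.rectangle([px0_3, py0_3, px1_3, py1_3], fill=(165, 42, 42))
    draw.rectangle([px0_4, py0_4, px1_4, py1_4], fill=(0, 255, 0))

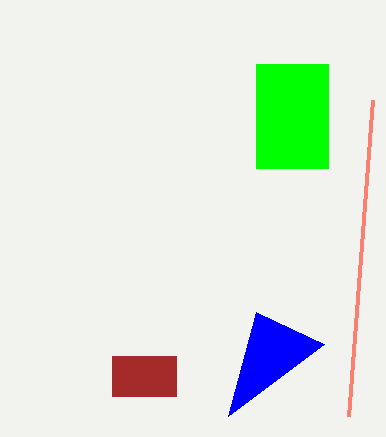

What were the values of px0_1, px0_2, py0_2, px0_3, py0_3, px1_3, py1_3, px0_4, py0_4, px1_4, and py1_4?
px0_1 = 228
px0_2 = 372
py0_2 = 100
px0_3 = 112
py0_3 = 356
px1_3 = 176
py1_3 = 396
px0_4 = 256
py0_4 = 64
px1_4 = 328
py1_4 = 168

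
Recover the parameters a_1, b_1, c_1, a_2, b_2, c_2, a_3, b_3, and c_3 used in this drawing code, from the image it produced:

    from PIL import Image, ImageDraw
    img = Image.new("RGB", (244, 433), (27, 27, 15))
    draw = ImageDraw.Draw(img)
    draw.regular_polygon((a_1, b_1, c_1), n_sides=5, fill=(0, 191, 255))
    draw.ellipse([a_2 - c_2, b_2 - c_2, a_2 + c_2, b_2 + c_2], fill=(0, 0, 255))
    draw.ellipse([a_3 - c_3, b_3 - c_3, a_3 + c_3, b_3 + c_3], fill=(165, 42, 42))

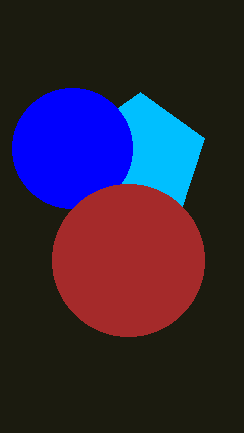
a_1 = 140
b_1 = 160
c_1 = 68
a_2 = 72
b_2 = 148
c_2 = 60
a_3 = 128
b_3 = 260
c_3 = 76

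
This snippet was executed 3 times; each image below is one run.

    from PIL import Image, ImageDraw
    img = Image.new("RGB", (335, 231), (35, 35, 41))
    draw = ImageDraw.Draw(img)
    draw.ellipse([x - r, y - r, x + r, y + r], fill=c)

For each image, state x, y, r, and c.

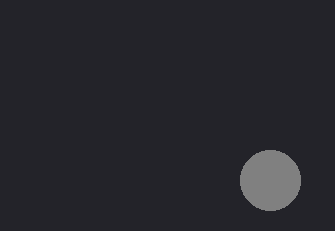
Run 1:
x = 270, y = 180, r = 30, c = 'gray'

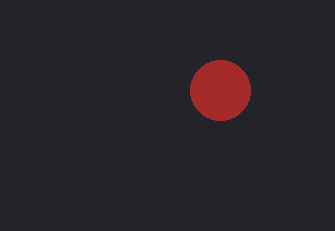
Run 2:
x = 220, y = 90, r = 30, c = 'brown'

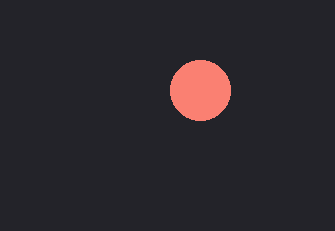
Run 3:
x = 200, y = 90, r = 30, c = 'salmon'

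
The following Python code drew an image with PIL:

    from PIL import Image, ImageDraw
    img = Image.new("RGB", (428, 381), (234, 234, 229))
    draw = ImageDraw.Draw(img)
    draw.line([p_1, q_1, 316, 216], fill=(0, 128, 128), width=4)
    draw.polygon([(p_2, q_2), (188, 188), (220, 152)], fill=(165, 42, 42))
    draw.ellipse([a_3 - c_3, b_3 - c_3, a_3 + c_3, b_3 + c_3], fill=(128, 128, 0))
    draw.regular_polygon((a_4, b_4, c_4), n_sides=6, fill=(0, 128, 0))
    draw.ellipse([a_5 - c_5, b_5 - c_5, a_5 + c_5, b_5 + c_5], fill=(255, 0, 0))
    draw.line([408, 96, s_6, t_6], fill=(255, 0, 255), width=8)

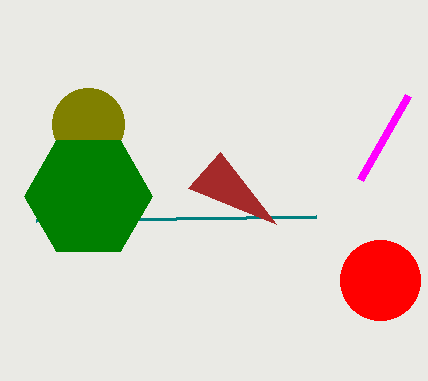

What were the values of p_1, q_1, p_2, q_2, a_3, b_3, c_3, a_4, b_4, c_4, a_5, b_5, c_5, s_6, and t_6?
p_1 = 36; q_1 = 220; p_2 = 276; q_2 = 224; a_3 = 88; b_3 = 124; c_3 = 36; a_4 = 88; b_4 = 196; c_4 = 64; a_5 = 380; b_5 = 280; c_5 = 40; s_6 = 360; t_6 = 180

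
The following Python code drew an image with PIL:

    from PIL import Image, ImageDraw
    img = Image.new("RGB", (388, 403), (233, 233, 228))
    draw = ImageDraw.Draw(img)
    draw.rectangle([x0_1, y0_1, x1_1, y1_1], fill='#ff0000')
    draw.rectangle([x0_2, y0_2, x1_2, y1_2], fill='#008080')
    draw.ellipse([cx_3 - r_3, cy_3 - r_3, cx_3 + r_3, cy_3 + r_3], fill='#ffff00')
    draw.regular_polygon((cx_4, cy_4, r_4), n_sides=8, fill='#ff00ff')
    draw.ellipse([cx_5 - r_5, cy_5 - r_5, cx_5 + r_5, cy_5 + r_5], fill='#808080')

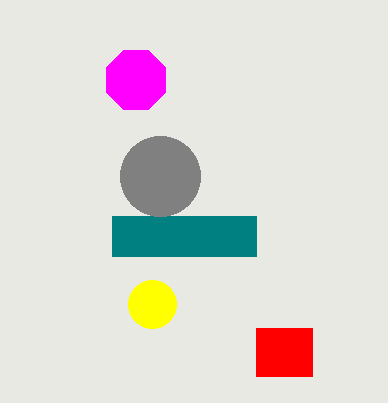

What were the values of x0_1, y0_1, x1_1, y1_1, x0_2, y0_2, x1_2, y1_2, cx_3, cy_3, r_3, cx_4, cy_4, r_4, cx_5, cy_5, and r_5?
x0_1 = 256, y0_1 = 328, x1_1 = 312, y1_1 = 376, x0_2 = 112, y0_2 = 216, x1_2 = 256, y1_2 = 256, cx_3 = 152, cy_3 = 304, r_3 = 24, cx_4 = 136, cy_4 = 80, r_4 = 32, cx_5 = 160, cy_5 = 176, r_5 = 40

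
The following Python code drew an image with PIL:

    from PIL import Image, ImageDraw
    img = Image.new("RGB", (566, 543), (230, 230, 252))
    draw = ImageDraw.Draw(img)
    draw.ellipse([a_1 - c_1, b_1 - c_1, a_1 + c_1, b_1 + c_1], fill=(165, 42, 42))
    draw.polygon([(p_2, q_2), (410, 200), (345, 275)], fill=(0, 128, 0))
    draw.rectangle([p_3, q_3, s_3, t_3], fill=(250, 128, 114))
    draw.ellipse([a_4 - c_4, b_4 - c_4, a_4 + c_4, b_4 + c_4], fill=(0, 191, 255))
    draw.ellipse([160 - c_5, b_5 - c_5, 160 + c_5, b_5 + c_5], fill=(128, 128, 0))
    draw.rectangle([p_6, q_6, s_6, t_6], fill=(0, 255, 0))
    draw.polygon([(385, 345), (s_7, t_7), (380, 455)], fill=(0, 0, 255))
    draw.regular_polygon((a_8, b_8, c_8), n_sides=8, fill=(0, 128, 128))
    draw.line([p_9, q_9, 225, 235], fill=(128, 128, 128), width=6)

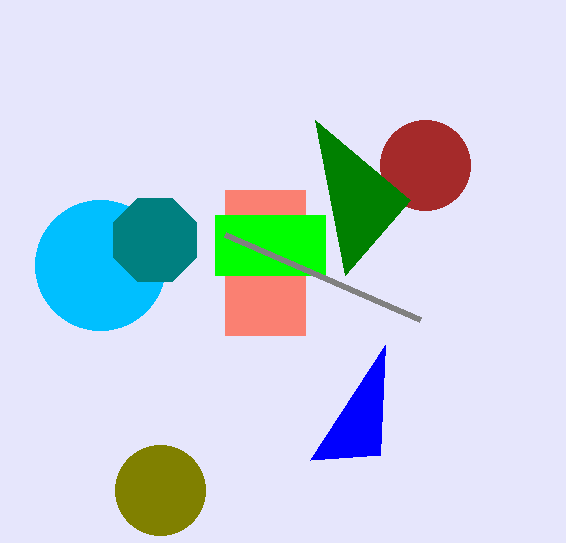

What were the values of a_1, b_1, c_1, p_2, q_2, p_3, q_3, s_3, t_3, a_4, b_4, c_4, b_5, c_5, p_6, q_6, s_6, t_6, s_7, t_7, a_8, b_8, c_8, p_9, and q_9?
a_1 = 425
b_1 = 165
c_1 = 45
p_2 = 315
q_2 = 120
p_3 = 225
q_3 = 190
s_3 = 305
t_3 = 335
a_4 = 100
b_4 = 265
c_4 = 65
b_5 = 490
c_5 = 45
p_6 = 215
q_6 = 215
s_6 = 325
t_6 = 275
s_7 = 310
t_7 = 460
a_8 = 155
b_8 = 240
c_8 = 45
p_9 = 420
q_9 = 320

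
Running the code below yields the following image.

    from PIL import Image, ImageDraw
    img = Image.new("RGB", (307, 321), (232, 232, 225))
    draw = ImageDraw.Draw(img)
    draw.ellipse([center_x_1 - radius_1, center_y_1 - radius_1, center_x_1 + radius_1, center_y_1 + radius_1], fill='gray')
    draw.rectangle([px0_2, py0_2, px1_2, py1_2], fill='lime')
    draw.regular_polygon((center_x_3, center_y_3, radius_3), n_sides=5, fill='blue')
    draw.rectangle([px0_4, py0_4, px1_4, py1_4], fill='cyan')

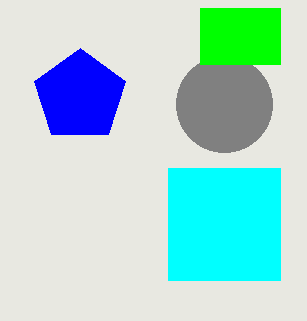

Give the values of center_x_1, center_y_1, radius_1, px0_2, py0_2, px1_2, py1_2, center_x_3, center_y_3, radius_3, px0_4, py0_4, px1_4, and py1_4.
center_x_1 = 224
center_y_1 = 104
radius_1 = 48
px0_2 = 200
py0_2 = 8
px1_2 = 280
py1_2 = 64
center_x_3 = 80
center_y_3 = 96
radius_3 = 48
px0_4 = 168
py0_4 = 168
px1_4 = 280
py1_4 = 280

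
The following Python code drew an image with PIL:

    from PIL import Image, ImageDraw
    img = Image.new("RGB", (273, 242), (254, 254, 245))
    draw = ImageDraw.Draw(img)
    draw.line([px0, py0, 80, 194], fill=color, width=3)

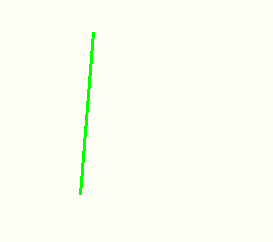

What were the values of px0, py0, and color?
px0 = 93
py0 = 32
color = 'lime'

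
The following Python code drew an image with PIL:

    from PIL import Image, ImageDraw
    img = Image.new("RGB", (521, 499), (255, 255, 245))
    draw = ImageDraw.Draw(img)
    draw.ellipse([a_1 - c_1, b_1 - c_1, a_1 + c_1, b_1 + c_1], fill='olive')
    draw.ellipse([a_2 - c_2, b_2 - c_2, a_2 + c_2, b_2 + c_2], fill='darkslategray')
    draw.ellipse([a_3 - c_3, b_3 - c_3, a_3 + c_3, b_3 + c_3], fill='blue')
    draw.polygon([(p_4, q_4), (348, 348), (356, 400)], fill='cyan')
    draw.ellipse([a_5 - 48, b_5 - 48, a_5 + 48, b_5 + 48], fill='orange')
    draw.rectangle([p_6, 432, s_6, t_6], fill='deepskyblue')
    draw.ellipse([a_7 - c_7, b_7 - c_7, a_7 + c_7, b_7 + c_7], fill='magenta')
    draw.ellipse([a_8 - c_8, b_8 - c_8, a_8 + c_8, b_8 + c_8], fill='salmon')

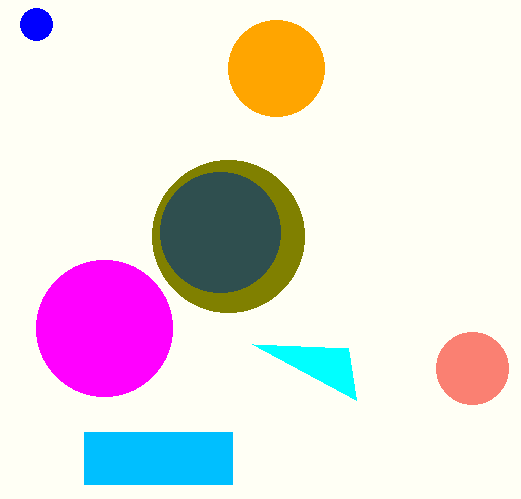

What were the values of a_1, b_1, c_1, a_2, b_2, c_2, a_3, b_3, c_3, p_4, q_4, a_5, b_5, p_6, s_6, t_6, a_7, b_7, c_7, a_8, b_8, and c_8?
a_1 = 228
b_1 = 236
c_1 = 76
a_2 = 220
b_2 = 232
c_2 = 60
a_3 = 36
b_3 = 24
c_3 = 16
p_4 = 252
q_4 = 344
a_5 = 276
b_5 = 68
p_6 = 84
s_6 = 232
t_6 = 484
a_7 = 104
b_7 = 328
c_7 = 68
a_8 = 472
b_8 = 368
c_8 = 36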